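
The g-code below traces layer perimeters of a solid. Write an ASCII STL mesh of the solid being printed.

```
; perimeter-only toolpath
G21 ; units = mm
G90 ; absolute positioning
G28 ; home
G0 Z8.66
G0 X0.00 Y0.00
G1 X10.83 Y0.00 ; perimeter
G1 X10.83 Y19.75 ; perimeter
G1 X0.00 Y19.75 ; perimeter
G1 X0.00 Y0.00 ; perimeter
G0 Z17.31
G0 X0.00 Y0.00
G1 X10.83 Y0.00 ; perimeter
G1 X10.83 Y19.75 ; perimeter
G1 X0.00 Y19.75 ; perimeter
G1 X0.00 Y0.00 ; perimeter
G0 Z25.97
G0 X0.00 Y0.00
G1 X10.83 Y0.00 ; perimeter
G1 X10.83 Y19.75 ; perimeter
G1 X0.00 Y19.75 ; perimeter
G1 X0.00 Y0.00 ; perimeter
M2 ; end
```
solid part
  facet normal 0.0000 0.0000 -1.0000
    outer loop
      vertex 10.83 19.75 0.00
      vertex 10.83 0.00 0.00
      vertex 0.00 0.00 0.00
    endloop
  endfacet
  facet normal 0.0000 0.0000 -1.0000
    outer loop
      vertex 0.00 19.75 0.00
      vertex 10.83 19.75 0.00
      vertex 0.00 0.00 0.00
    endloop
  endfacet
  facet normal 0.0000 0.0000 1.0000
    outer loop
      vertex 0.00 0.00 25.97
      vertex 10.83 0.00 25.97
      vertex 10.83 19.75 25.97
    endloop
  endfacet
  facet normal 0.0000 0.0000 1.0000
    outer loop
      vertex 0.00 0.00 25.97
      vertex 10.83 19.75 25.97
      vertex 0.00 19.75 25.97
    endloop
  endfacet
  facet normal 0.0000 -1.0000 0.0000
    outer loop
      vertex 0.00 0.00 0.00
      vertex 10.83 0.00 0.00
      vertex 10.83 0.00 25.97
    endloop
  endfacet
  facet normal 0.0000 -1.0000 0.0000
    outer loop
      vertex 0.00 0.00 0.00
      vertex 10.83 0.00 25.97
      vertex 0.00 0.00 25.97
    endloop
  endfacet
  facet normal 0.0000 1.0000 0.0000
    outer loop
      vertex 10.83 19.75 25.97
      vertex 10.83 19.75 0.00
      vertex 0.00 19.75 0.00
    endloop
  endfacet
  facet normal 0.0000 1.0000 0.0000
    outer loop
      vertex 0.00 19.75 25.97
      vertex 10.83 19.75 25.97
      vertex 0.00 19.75 0.00
    endloop
  endfacet
  facet normal -1.0000 0.0000 0.0000
    outer loop
      vertex 0.00 19.75 25.97
      vertex 0.00 19.75 0.00
      vertex 0.00 0.00 0.00
    endloop
  endfacet
  facet normal -1.0000 0.0000 0.0000
    outer loop
      vertex 0.00 0.00 25.97
      vertex 0.00 19.75 25.97
      vertex 0.00 0.00 0.00
    endloop
  endfacet
  facet normal 1.0000 0.0000 0.0000
    outer loop
      vertex 10.83 0.00 0.00
      vertex 10.83 19.75 0.00
      vertex 10.83 19.75 25.97
    endloop
  endfacet
  facet normal 1.0000 0.0000 0.0000
    outer loop
      vertex 10.83 0.00 0.00
      vertex 10.83 19.75 25.97
      vertex 10.83 0.00 25.97
    endloop
  endfacet
endsolid part

The G0 Z moves step by Δz≈8.66 mm. Every layer's G1 loop is the same polygon, so the solid is a straight extrusion of it from z=0 to z≈26. Closing with flat bottom and top caps and triangulating gives 12 facets — a rectangular box, roughly 10.8 × 19.8 mm footprint and 26 mm tall.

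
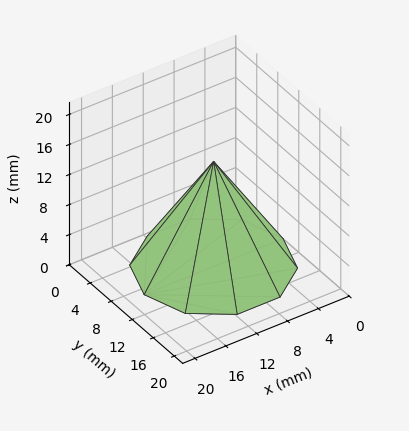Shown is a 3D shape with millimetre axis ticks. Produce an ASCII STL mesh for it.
Reading the render: the shape is a regular 10-sided pyramid, base circumscribed radius ≈ 9 mm, apex at z ≈ 14 mm (dimensions read to the nearest mm from the axis ticks). For the STL, each face is triangulated and given an outward normal.

solid part
  facet normal 0.0000 0.0000 -1.0000
    outer loop
      vertex 11.781 17.560 0.000
      vertex 16.281 14.290 0.000
      vertex 18.000 9.000 0.000
    endloop
  endfacet
  facet normal 0.0000 0.0000 -1.0000
    outer loop
      vertex 6.219 17.560 0.000
      vertex 11.781 17.560 0.000
      vertex 18.000 9.000 0.000
    endloop
  endfacet
  facet normal 0.0000 0.0000 -1.0000
    outer loop
      vertex 1.719 14.290 0.000
      vertex 6.219 17.560 0.000
      vertex 18.000 9.000 0.000
    endloop
  endfacet
  facet normal 0.0000 0.0000 -1.0000
    outer loop
      vertex 0.000 9.000 0.000
      vertex 1.719 14.290 0.000
      vertex 18.000 9.000 0.000
    endloop
  endfacet
  facet normal 0.0000 0.0000 -1.0000
    outer loop
      vertex 1.719 3.710 0.000
      vertex 0.000 9.000 0.000
      vertex 18.000 9.000 0.000
    endloop
  endfacet
  facet normal 0.0000 0.0000 -1.0000
    outer loop
      vertex 6.219 0.440 0.000
      vertex 1.719 3.710 0.000
      vertex 18.000 9.000 0.000
    endloop
  endfacet
  facet normal 0.0000 0.0000 -1.0000
    outer loop
      vertex 11.781 0.440 0.000
      vertex 6.219 0.440 0.000
      vertex 18.000 9.000 0.000
    endloop
  endfacet
  facet normal 0.0000 0.0000 -1.0000
    outer loop
      vertex 16.281 3.710 0.000
      vertex 11.781 0.440 0.000
      vertex 18.000 9.000 0.000
    endloop
  endfacet
  facet normal 0.8114 0.2637 0.5216
    outer loop
      vertex 18.000 9.000 0.000
      vertex 16.281 14.290 0.000
      vertex 9.000 9.000 14.000
    endloop
  endfacet
  facet normal 0.5015 0.6902 0.5216
    outer loop
      vertex 16.281 14.290 0.000
      vertex 11.781 17.560 0.000
      vertex 9.000 9.000 14.000
    endloop
  endfacet
  facet normal 0.0000 0.8532 0.5216
    outer loop
      vertex 11.781 17.560 0.000
      vertex 6.219 17.560 0.000
      vertex 9.000 9.000 14.000
    endloop
  endfacet
  facet normal -0.5015 0.6902 0.5216
    outer loop
      vertex 6.219 17.560 0.000
      vertex 1.719 14.290 0.000
      vertex 9.000 9.000 14.000
    endloop
  endfacet
  facet normal -0.8114 0.2637 0.5216
    outer loop
      vertex 1.719 14.290 0.000
      vertex 0.000 9.000 0.000
      vertex 9.000 9.000 14.000
    endloop
  endfacet
  facet normal -0.8114 -0.2637 0.5216
    outer loop
      vertex 0.000 9.000 0.000
      vertex 1.719 3.710 0.000
      vertex 9.000 9.000 14.000
    endloop
  endfacet
  facet normal -0.5015 -0.6902 0.5216
    outer loop
      vertex 1.719 3.710 0.000
      vertex 6.219 0.440 0.000
      vertex 9.000 9.000 14.000
    endloop
  endfacet
  facet normal 0.0000 -0.8532 0.5216
    outer loop
      vertex 6.219 0.440 0.000
      vertex 11.781 0.440 0.000
      vertex 9.000 9.000 14.000
    endloop
  endfacet
  facet normal 0.5015 -0.6902 0.5216
    outer loop
      vertex 11.781 0.440 0.000
      vertex 16.281 3.710 0.000
      vertex 9.000 9.000 14.000
    endloop
  endfacet
  facet normal 0.8114 -0.2637 0.5216
    outer loop
      vertex 16.281 3.710 0.000
      vertex 18.000 9.000 0.000
      vertex 9.000 9.000 14.000
    endloop
  endfacet
endsolid part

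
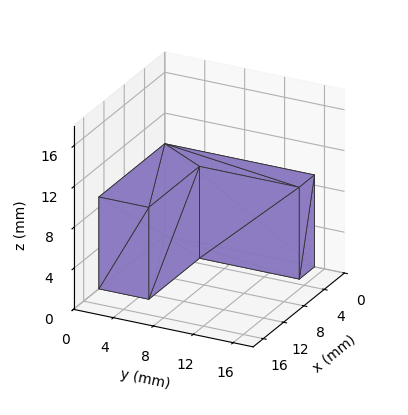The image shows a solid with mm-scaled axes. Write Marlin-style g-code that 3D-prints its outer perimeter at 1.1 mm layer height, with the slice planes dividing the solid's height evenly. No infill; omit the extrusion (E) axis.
Reading the render: the shape is an L-shaped prism: outer 13 × 15 mm, arm thicknesses ≈ 5 mm (horizontal) and 3 mm (vertical), extruded 9 mm in z (dimensions read to the nearest mm from the axis ticks). For the g-code, the solid's height is divided into equal slices at the stated Δz and each level perimeter traced with G1 moves after a G0 lift.

; perimeter-only toolpath
G21 ; units = mm
G90 ; absolute positioning
G28 ; home
; layer 1
G0 Z1.1
G0 X0.0 Y0.0
G1 X13.0 Y0.0
G1 X13.0 Y5.0
G1 X3.0 Y5.0
G1 X3.0 Y15.0
G1 X0.0 Y15.0
G1 X0.0 Y0.0
; layer 2
G0 Z2.2
G0 X0.0 Y0.0
G1 X13.0 Y0.0
G1 X13.0 Y5.0
G1 X3.0 Y5.0
G1 X3.0 Y15.0
G1 X0.0 Y15.0
G1 X0.0 Y0.0
; layer 3
G0 Z3.4
G0 X0.0 Y0.0
G1 X13.0 Y0.0
G1 X13.0 Y5.0
G1 X3.0 Y5.0
G1 X3.0 Y15.0
G1 X0.0 Y15.0
G1 X0.0 Y0.0
; layer 4
G0 Z4.5
G0 X0.0 Y0.0
G1 X13.0 Y0.0
G1 X13.0 Y5.0
G1 X3.0 Y5.0
G1 X3.0 Y15.0
G1 X0.0 Y15.0
G1 X0.0 Y0.0
; layer 5
G0 Z5.6
G0 X0.0 Y0.0
G1 X13.0 Y0.0
G1 X13.0 Y5.0
G1 X3.0 Y5.0
G1 X3.0 Y15.0
G1 X0.0 Y15.0
G1 X0.0 Y0.0
; layer 6
G0 Z6.8
G0 X0.0 Y0.0
G1 X13.0 Y0.0
G1 X13.0 Y5.0
G1 X3.0 Y5.0
G1 X3.0 Y15.0
G1 X0.0 Y15.0
G1 X0.0 Y0.0
; layer 7
G0 Z7.9
G0 X0.0 Y0.0
G1 X13.0 Y0.0
G1 X13.0 Y5.0
G1 X3.0 Y5.0
G1 X3.0 Y15.0
G1 X0.0 Y15.0
G1 X0.0 Y0.0
; layer 8
G0 Z9.0
G0 X0.0 Y0.0
G1 X13.0 Y0.0
G1 X13.0 Y5.0
G1 X3.0 Y5.0
G1 X3.0 Y15.0
G1 X0.0 Y15.0
G1 X0.0 Y0.0
M2 ; end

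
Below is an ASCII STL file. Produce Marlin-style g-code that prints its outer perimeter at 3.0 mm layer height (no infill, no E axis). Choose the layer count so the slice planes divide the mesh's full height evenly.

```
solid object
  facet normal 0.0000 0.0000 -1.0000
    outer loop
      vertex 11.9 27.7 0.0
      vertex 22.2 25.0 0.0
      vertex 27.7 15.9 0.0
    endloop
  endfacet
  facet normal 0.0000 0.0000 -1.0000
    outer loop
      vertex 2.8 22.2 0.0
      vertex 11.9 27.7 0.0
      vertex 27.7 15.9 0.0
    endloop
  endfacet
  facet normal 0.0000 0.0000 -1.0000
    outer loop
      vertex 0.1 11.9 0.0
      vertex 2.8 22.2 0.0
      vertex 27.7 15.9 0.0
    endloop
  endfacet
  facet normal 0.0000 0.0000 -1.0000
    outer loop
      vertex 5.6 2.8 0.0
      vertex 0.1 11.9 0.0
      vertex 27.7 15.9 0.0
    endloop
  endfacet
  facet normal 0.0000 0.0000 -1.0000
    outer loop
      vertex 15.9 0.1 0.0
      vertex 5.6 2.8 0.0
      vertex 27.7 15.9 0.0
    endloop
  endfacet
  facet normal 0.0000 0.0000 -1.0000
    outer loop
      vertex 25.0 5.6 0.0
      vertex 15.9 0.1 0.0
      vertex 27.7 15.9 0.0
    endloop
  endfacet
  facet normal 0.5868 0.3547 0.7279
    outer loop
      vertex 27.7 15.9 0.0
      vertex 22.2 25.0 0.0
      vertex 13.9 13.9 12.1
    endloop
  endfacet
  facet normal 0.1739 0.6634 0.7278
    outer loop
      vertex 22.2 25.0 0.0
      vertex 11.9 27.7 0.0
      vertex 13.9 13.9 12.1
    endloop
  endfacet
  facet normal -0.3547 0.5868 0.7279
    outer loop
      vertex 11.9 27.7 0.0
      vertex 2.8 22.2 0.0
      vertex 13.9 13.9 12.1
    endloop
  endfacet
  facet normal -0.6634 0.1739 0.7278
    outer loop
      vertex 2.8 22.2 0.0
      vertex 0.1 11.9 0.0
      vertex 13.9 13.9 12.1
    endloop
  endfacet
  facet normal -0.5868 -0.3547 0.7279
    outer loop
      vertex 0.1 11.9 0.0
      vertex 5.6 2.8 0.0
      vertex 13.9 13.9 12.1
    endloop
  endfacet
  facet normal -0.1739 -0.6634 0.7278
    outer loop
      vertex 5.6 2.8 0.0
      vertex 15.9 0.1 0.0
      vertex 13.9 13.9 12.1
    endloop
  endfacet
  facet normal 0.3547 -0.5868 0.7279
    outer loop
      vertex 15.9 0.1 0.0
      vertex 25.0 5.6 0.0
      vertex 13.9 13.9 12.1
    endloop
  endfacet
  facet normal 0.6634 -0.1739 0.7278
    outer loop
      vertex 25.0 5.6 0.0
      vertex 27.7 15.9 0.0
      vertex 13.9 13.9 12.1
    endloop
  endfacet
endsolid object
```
; perimeter-only toolpath
G21 ; units = mm
G90 ; absolute positioning
G28 ; home
; layer 1
G0 Z3.0
G0 X24.2 Y15.4
G1 X20.1 Y22.2
G1 X12.4 Y24.2
G1 X5.6 Y20.1
G1 X3.6 Y12.4
G1 X7.7 Y5.6
G1 X15.4 Y3.6
G1 X22.2 Y7.7
G1 X24.2 Y15.4
; layer 2
G0 Z6.0
G0 X20.8 Y14.9
G1 X18.1 Y19.4
G1 X12.9 Y20.8
G1 X8.3 Y18.1
G1 X7.0 Y12.9
G1 X9.8 Y8.3
G1 X14.9 Y7.0
G1 X19.4 Y9.8
G1 X20.8 Y14.9
; layer 3
G0 Z9.1
G0 X17.4 Y14.4
G1 X16.0 Y16.7
G1 X13.4 Y17.4
G1 X11.1 Y16.0
G1 X10.5 Y13.4
G1 X11.8 Y11.1
G1 X14.4 Y10.5
G1 X16.7 Y11.8
G1 X17.4 Y14.4
M2 ; end

The solid is a regular 8-sided pyramid, base circumscribed radius ≈ 13.9 mm, apex at z ≈ 12.1 mm. Slicing at Δz = 3.0 mm — 4 equal slices spanning the solid's height, so layer i sits at z = i·h/4 — gives 3 non-empty perimeters. Each is a 8-segment closed polygon; G0 lifts to the layer z and rapids to the start vertex, then G1 traces the edges. The cross-section shrinks linearly with z (the slice at the apex is degenerate and omitted).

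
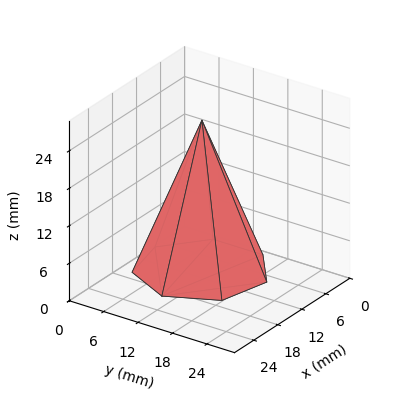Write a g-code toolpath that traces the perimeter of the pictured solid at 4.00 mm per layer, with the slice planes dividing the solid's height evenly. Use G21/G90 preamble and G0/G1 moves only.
Reading the render: the shape is a regular 7-sided pyramid, base circumscribed radius ≈ 10 mm, apex at z ≈ 24 mm (dimensions read to the nearest mm from the axis ticks). For the g-code, the solid's height is divided into equal slices at the stated Δz and each level perimeter traced with G1 moves after a G0 lift.

; perimeter-only toolpath
G21 ; units = mm
G90 ; absolute positioning
G28 ; home
; layer 1
G0 Z4.00
G0 X18.33 Y10.00
G1 X15.19 Y16.52
G1 X8.14 Y18.13
G1 X2.49 Y13.62
G1 X2.49 Y6.38
G1 X8.14 Y1.87
G1 X15.19 Y3.48
G1 X18.33 Y10.00
; layer 2
G0 Z8.00
G0 X16.67 Y10.00
G1 X14.15 Y15.21
G1 X8.51 Y16.50
G1 X3.99 Y12.89
G1 X3.99 Y7.11
G1 X8.51 Y3.50
G1 X14.15 Y4.79
G1 X16.67 Y10.00
; layer 3
G0 Z12.00
G0 X15.00 Y10.00
G1 X13.12 Y13.91
G1 X8.88 Y14.88
G1 X5.50 Y12.17
G1 X5.50 Y7.83
G1 X8.88 Y5.12
G1 X13.12 Y6.09
G1 X15.00 Y10.00
; layer 4
G0 Z16.00
G0 X13.33 Y10.00
G1 X12.08 Y12.61
G1 X9.26 Y13.25
G1 X7.00 Y11.45
G1 X7.00 Y8.55
G1 X9.26 Y6.75
G1 X12.08 Y7.39
G1 X13.33 Y10.00
; layer 5
G0 Z20.00
G0 X11.67 Y10.00
G1 X11.04 Y11.30
G1 X9.63 Y11.62
G1 X8.50 Y10.72
G1 X8.50 Y9.28
G1 X9.63 Y8.38
G1 X11.04 Y8.70
G1 X11.67 Y10.00
M2 ; end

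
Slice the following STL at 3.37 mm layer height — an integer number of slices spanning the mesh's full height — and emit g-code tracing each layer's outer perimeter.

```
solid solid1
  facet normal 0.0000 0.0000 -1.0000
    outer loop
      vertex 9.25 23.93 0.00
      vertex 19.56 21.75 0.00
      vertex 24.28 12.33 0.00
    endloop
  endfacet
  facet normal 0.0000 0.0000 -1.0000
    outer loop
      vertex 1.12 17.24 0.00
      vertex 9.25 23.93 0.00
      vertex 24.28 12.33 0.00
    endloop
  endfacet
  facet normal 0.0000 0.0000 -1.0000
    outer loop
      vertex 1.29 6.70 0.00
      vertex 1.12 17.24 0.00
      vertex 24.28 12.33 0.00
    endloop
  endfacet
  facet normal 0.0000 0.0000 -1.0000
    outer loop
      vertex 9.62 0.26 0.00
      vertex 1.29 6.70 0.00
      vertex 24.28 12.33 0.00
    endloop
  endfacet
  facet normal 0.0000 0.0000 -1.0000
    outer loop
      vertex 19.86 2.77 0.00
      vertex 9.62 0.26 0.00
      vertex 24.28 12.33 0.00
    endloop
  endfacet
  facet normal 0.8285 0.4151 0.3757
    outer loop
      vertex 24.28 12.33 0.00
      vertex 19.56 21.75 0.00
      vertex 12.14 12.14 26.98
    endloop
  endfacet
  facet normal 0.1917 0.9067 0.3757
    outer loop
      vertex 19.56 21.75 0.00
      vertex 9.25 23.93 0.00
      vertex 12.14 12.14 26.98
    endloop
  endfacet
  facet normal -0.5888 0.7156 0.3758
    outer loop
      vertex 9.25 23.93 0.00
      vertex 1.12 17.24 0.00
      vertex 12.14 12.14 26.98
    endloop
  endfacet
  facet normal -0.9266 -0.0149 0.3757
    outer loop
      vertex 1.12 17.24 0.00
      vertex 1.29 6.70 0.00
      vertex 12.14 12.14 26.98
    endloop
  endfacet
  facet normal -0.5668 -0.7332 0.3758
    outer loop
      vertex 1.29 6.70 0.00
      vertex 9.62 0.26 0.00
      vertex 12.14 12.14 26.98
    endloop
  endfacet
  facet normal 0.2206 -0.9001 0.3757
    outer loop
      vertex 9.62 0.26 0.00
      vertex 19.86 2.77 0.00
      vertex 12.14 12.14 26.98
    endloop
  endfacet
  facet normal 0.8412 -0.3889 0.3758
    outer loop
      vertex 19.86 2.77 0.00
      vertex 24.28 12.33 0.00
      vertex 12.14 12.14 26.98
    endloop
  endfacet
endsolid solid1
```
; perimeter-only toolpath
G21 ; units = mm
G90 ; absolute positioning
G28 ; home
; layer 1
G0 Z3.37
G0 X22.76 Y12.31
G1 X18.63 Y20.55
G1 X9.61 Y22.46
G1 X2.50 Y16.60
G1 X2.65 Y7.38
G1 X9.93 Y1.75
G1 X18.89 Y3.94
G1 X22.76 Y12.31
; layer 2
G0 Z6.75
G0 X21.25 Y12.28
G1 X17.70 Y19.35
G1 X9.97 Y20.98
G1 X3.88 Y15.96
G1 X4.00 Y8.06
G1 X10.25 Y3.23
G1 X17.93 Y5.11
G1 X21.25 Y12.28
; layer 3
G0 Z10.12
G0 X19.73 Y12.26
G1 X16.78 Y18.15
G1 X10.33 Y19.51
G1 X5.25 Y15.33
G1 X5.36 Y8.74
G1 X10.56 Y4.71
G1 X16.96 Y6.28
G1 X19.73 Y12.26
; layer 4
G0 Z13.49
G0 X18.21 Y12.23
G1 X15.85 Y16.95
G1 X10.70 Y18.04
G1 X6.63 Y14.69
G1 X6.71 Y9.42
G1 X10.88 Y6.20
G1 X16.00 Y7.46
G1 X18.21 Y12.23
; layer 5
G0 Z16.86
G0 X16.69 Y12.21
G1 X14.92 Y15.74
G1 X11.06 Y16.56
G1 X8.01 Y14.05
G1 X8.07 Y10.10
G1 X11.20 Y7.69
G1 X15.04 Y8.63
G1 X16.69 Y12.21
; layer 6
G0 Z20.23
G0 X15.18 Y12.19
G1 X14.00 Y14.54
G1 X11.42 Y15.09
G1 X9.38 Y13.41
G1 X9.43 Y10.78
G1 X11.51 Y9.17
G1 X14.07 Y9.80
G1 X15.18 Y12.19
; layer 7
G0 Z23.61
G0 X13.66 Y12.16
G1 X13.07 Y13.34
G1 X11.78 Y13.61
G1 X10.76 Y12.78
G1 X10.78 Y11.46
G1 X11.83 Y10.66
G1 X13.11 Y10.97
G1 X13.66 Y12.16
M2 ; end

The solid is a regular 7-sided pyramid, base circumscribed radius ≈ 12.1 mm, apex at z ≈ 27 mm. Slicing at Δz = 3.37 mm — 8 equal slices spanning the solid's height, so layer i sits at z = i·h/8 — gives 7 non-empty perimeters. Each is a 7-segment closed polygon; G0 lifts to the layer z and rapids to the start vertex, then G1 traces the edges. The cross-section shrinks linearly with z (the slice at the apex is degenerate and omitted).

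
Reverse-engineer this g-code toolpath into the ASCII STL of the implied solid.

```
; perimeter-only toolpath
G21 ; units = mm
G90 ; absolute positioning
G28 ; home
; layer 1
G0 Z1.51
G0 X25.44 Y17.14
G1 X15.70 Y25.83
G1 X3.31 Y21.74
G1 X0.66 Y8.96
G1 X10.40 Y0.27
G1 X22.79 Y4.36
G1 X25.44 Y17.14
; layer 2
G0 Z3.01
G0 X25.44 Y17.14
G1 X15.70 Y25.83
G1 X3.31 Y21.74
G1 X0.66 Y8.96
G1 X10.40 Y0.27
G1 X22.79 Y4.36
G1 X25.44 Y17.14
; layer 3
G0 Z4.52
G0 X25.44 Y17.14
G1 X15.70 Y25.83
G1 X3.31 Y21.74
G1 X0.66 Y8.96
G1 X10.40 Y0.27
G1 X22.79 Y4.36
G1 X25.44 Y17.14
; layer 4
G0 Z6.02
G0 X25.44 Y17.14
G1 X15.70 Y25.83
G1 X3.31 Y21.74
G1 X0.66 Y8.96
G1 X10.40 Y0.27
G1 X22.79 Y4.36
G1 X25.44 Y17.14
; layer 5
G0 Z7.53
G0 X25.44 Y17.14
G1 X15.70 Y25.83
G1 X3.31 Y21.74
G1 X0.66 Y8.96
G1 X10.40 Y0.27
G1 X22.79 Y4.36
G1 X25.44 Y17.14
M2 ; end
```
solid part
  facet normal 0.0000 0.0000 -1.0000
    outer loop
      vertex 3.31 21.74 0.00
      vertex 15.70 25.83 0.00
      vertex 25.44 17.14 0.00
    endloop
  endfacet
  facet normal 0.0000 0.0000 -1.0000
    outer loop
      vertex 0.66 8.96 0.00
      vertex 3.31 21.74 0.00
      vertex 25.44 17.14 0.00
    endloop
  endfacet
  facet normal 0.0000 0.0000 -1.0000
    outer loop
      vertex 10.40 0.27 0.00
      vertex 0.66 8.96 0.00
      vertex 25.44 17.14 0.00
    endloop
  endfacet
  facet normal 0.0000 0.0000 -1.0000
    outer loop
      vertex 22.79 4.36 0.00
      vertex 10.40 0.27 0.00
      vertex 25.44 17.14 0.00
    endloop
  endfacet
  facet normal 0.0000 0.0000 1.0000
    outer loop
      vertex 25.44 17.14 7.53
      vertex 15.70 25.83 7.53
      vertex 3.31 21.74 7.53
    endloop
  endfacet
  facet normal 0.0000 0.0000 1.0000
    outer loop
      vertex 25.44 17.14 7.53
      vertex 3.31 21.74 7.53
      vertex 0.66 8.96 7.53
    endloop
  endfacet
  facet normal 0.0000 0.0000 1.0000
    outer loop
      vertex 25.44 17.14 7.53
      vertex 0.66 8.96 7.53
      vertex 10.40 0.27 7.53
    endloop
  endfacet
  facet normal 0.0000 0.0000 1.0000
    outer loop
      vertex 25.44 17.14 7.53
      vertex 10.40 0.27 7.53
      vertex 22.79 4.36 7.53
    endloop
  endfacet
  facet normal 0.6657 0.7462 0.0000
    outer loop
      vertex 25.44 17.14 0.00
      vertex 15.70 25.83 0.00
      vertex 15.70 25.83 7.53
    endloop
  endfacet
  facet normal 0.6657 0.7462 0.0000
    outer loop
      vertex 25.44 17.14 0.00
      vertex 15.70 25.83 7.53
      vertex 25.44 17.14 7.53
    endloop
  endfacet
  facet normal -0.3135 0.9496 0.0000
    outer loop
      vertex 15.70 25.83 0.00
      vertex 3.31 21.74 0.00
      vertex 3.31 21.74 7.53
    endloop
  endfacet
  facet normal -0.3135 0.9496 0.0000
    outer loop
      vertex 15.70 25.83 0.00
      vertex 3.31 21.74 7.53
      vertex 15.70 25.83 7.53
    endloop
  endfacet
  facet normal -0.9792 0.2030 0.0000
    outer loop
      vertex 3.31 21.74 0.00
      vertex 0.66 8.96 0.00
      vertex 0.66 8.96 7.53
    endloop
  endfacet
  facet normal -0.9792 0.2030 0.0000
    outer loop
      vertex 3.31 21.74 0.00
      vertex 0.66 8.96 7.53
      vertex 3.31 21.74 7.53
    endloop
  endfacet
  facet normal -0.6657 -0.7462 0.0000
    outer loop
      vertex 0.66 8.96 0.00
      vertex 10.40 0.27 0.00
      vertex 10.40 0.27 7.53
    endloop
  endfacet
  facet normal -0.6657 -0.7462 0.0000
    outer loop
      vertex 0.66 8.96 0.00
      vertex 10.40 0.27 7.53
      vertex 0.66 8.96 7.53
    endloop
  endfacet
  facet normal 0.3135 -0.9496 0.0000
    outer loop
      vertex 10.40 0.27 0.00
      vertex 22.79 4.36 0.00
      vertex 22.79 4.36 7.53
    endloop
  endfacet
  facet normal 0.3135 -0.9496 0.0000
    outer loop
      vertex 10.40 0.27 0.00
      vertex 22.79 4.36 7.53
      vertex 10.40 0.27 7.53
    endloop
  endfacet
  facet normal 0.9792 -0.2030 0.0000
    outer loop
      vertex 22.79 4.36 0.00
      vertex 25.44 17.14 0.00
      vertex 25.44 17.14 7.53
    endloop
  endfacet
  facet normal 0.9792 -0.2030 0.0000
    outer loop
      vertex 22.79 4.36 0.00
      vertex 25.44 17.14 7.53
      vertex 22.79 4.36 7.53
    endloop
  endfacet
endsolid part

The G0 Z moves step by Δz≈1.51 mm. Every layer's G1 loop is the same polygon, so the solid is a straight extrusion of it from z=0 to z≈7.53. Closing with flat bottom and top caps and triangulating gives 20 facets — a regular 6-sided prism (a cylinder approximated with 6 flat sides), circumscribed radius ≈ 13.1 mm, height ≈ 7.53 mm.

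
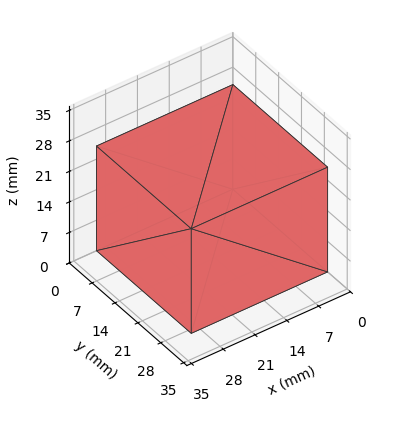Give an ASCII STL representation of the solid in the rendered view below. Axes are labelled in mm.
Reading the render: the shape is a rectangular box, roughly 30 × 29 mm footprint and 24 mm tall (dimensions read to the nearest mm from the axis ticks). For the STL, each face is triangulated and given an outward normal.

solid part
  facet normal 0.0000 0.0000 -1.0000
    outer loop
      vertex 30.00 29.00 0.00
      vertex 30.00 0.00 0.00
      vertex 0.00 0.00 0.00
    endloop
  endfacet
  facet normal 0.0000 0.0000 -1.0000
    outer loop
      vertex 0.00 29.00 0.00
      vertex 30.00 29.00 0.00
      vertex 0.00 0.00 0.00
    endloop
  endfacet
  facet normal 0.0000 0.0000 1.0000
    outer loop
      vertex 0.00 0.00 24.00
      vertex 30.00 0.00 24.00
      vertex 30.00 29.00 24.00
    endloop
  endfacet
  facet normal 0.0000 0.0000 1.0000
    outer loop
      vertex 0.00 0.00 24.00
      vertex 30.00 29.00 24.00
      vertex 0.00 29.00 24.00
    endloop
  endfacet
  facet normal 0.0000 -1.0000 0.0000
    outer loop
      vertex 0.00 0.00 0.00
      vertex 30.00 0.00 0.00
      vertex 30.00 0.00 24.00
    endloop
  endfacet
  facet normal 0.0000 -1.0000 0.0000
    outer loop
      vertex 0.00 0.00 0.00
      vertex 30.00 0.00 24.00
      vertex 0.00 0.00 24.00
    endloop
  endfacet
  facet normal 0.0000 1.0000 0.0000
    outer loop
      vertex 30.00 29.00 24.00
      vertex 30.00 29.00 0.00
      vertex 0.00 29.00 0.00
    endloop
  endfacet
  facet normal 0.0000 1.0000 0.0000
    outer loop
      vertex 0.00 29.00 24.00
      vertex 30.00 29.00 24.00
      vertex 0.00 29.00 0.00
    endloop
  endfacet
  facet normal -1.0000 0.0000 0.0000
    outer loop
      vertex 0.00 29.00 24.00
      vertex 0.00 29.00 0.00
      vertex 0.00 0.00 0.00
    endloop
  endfacet
  facet normal -1.0000 0.0000 0.0000
    outer loop
      vertex 0.00 0.00 24.00
      vertex 0.00 29.00 24.00
      vertex 0.00 0.00 0.00
    endloop
  endfacet
  facet normal 1.0000 0.0000 0.0000
    outer loop
      vertex 30.00 0.00 0.00
      vertex 30.00 29.00 0.00
      vertex 30.00 29.00 24.00
    endloop
  endfacet
  facet normal 1.0000 0.0000 0.0000
    outer loop
      vertex 30.00 0.00 0.00
      vertex 30.00 29.00 24.00
      vertex 30.00 0.00 24.00
    endloop
  endfacet
endsolid part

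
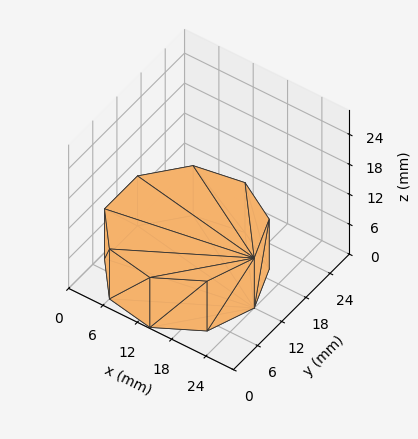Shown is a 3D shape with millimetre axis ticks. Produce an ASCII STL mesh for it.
Reading the render: the shape is a regular 9-sided prism (a cylinder approximated with 9 flat sides), circumscribed radius ≈ 12 mm, height ≈ 10 mm (dimensions read to the nearest mm from the axis ticks). For the STL, each face is triangulated and given an outward normal.

solid part
  facet normal 0.0000 0.0000 -1.0000
    outer loop
      vertex 14.08 23.82 0.00
      vertex 21.19 19.71 0.00
      vertex 24.00 12.00 0.00
    endloop
  endfacet
  facet normal 0.0000 0.0000 -1.0000
    outer loop
      vertex 6.00 22.39 0.00
      vertex 14.08 23.82 0.00
      vertex 24.00 12.00 0.00
    endloop
  endfacet
  facet normal 0.0000 0.0000 -1.0000
    outer loop
      vertex 0.72 16.10 0.00
      vertex 6.00 22.39 0.00
      vertex 24.00 12.00 0.00
    endloop
  endfacet
  facet normal 0.0000 0.0000 -1.0000
    outer loop
      vertex 0.72 7.90 0.00
      vertex 0.72 16.10 0.00
      vertex 24.00 12.00 0.00
    endloop
  endfacet
  facet normal 0.0000 0.0000 -1.0000
    outer loop
      vertex 6.00 1.61 0.00
      vertex 0.72 7.90 0.00
      vertex 24.00 12.00 0.00
    endloop
  endfacet
  facet normal 0.0000 0.0000 -1.0000
    outer loop
      vertex 14.08 0.18 0.00
      vertex 6.00 1.61 0.00
      vertex 24.00 12.00 0.00
    endloop
  endfacet
  facet normal 0.0000 0.0000 -1.0000
    outer loop
      vertex 21.19 4.29 0.00
      vertex 14.08 0.18 0.00
      vertex 24.00 12.00 0.00
    endloop
  endfacet
  facet normal 0.0000 0.0000 1.0000
    outer loop
      vertex 24.00 12.00 10.00
      vertex 21.19 19.71 10.00
      vertex 14.08 23.82 10.00
    endloop
  endfacet
  facet normal 0.0000 0.0000 1.0000
    outer loop
      vertex 24.00 12.00 10.00
      vertex 14.08 23.82 10.00
      vertex 6.00 22.39 10.00
    endloop
  endfacet
  facet normal 0.0000 0.0000 1.0000
    outer loop
      vertex 24.00 12.00 10.00
      vertex 6.00 22.39 10.00
      vertex 0.72 16.10 10.00
    endloop
  endfacet
  facet normal 0.0000 0.0000 1.0000
    outer loop
      vertex 24.00 12.00 10.00
      vertex 0.72 16.10 10.00
      vertex 0.72 7.90 10.00
    endloop
  endfacet
  facet normal 0.0000 0.0000 1.0000
    outer loop
      vertex 24.00 12.00 10.00
      vertex 0.72 7.90 10.00
      vertex 6.00 1.61 10.00
    endloop
  endfacet
  facet normal 0.0000 0.0000 1.0000
    outer loop
      vertex 24.00 12.00 10.00
      vertex 6.00 1.61 10.00
      vertex 14.08 0.18 10.00
    endloop
  endfacet
  facet normal 0.0000 0.0000 1.0000
    outer loop
      vertex 24.00 12.00 10.00
      vertex 14.08 0.18 10.00
      vertex 21.19 4.29 10.00
    endloop
  endfacet
  facet normal 0.9395 0.3424 0.0000
    outer loop
      vertex 24.00 12.00 0.00
      vertex 21.19 19.71 0.00
      vertex 21.19 19.71 10.00
    endloop
  endfacet
  facet normal 0.9395 0.3424 0.0000
    outer loop
      vertex 24.00 12.00 0.00
      vertex 21.19 19.71 10.00
      vertex 24.00 12.00 10.00
    endloop
  endfacet
  facet normal 0.5005 0.8658 0.0000
    outer loop
      vertex 21.19 19.71 0.00
      vertex 14.08 23.82 0.00
      vertex 14.08 23.82 10.00
    endloop
  endfacet
  facet normal 0.5005 0.8658 0.0000
    outer loop
      vertex 21.19 19.71 0.00
      vertex 14.08 23.82 10.00
      vertex 21.19 19.71 10.00
    endloop
  endfacet
  facet normal -0.1743 0.9847 0.0000
    outer loop
      vertex 14.08 23.82 0.00
      vertex 6.00 22.39 0.00
      vertex 6.00 22.39 10.00
    endloop
  endfacet
  facet normal -0.1743 0.9847 0.0000
    outer loop
      vertex 14.08 23.82 0.00
      vertex 6.00 22.39 10.00
      vertex 14.08 23.82 10.00
    endloop
  endfacet
  facet normal -0.7659 0.6429 0.0000
    outer loop
      vertex 6.00 22.39 0.00
      vertex 0.72 16.10 0.00
      vertex 0.72 16.10 10.00
    endloop
  endfacet
  facet normal -0.7659 0.6429 0.0000
    outer loop
      vertex 6.00 22.39 0.00
      vertex 0.72 16.10 10.00
      vertex 6.00 22.39 10.00
    endloop
  endfacet
  facet normal -1.0000 0.0000 0.0000
    outer loop
      vertex 0.72 16.10 0.00
      vertex 0.72 7.90 0.00
      vertex 0.72 7.90 10.00
    endloop
  endfacet
  facet normal -1.0000 0.0000 0.0000
    outer loop
      vertex 0.72 16.10 0.00
      vertex 0.72 7.90 10.00
      vertex 0.72 16.10 10.00
    endloop
  endfacet
  facet normal -0.7659 -0.6429 0.0000
    outer loop
      vertex 0.72 7.90 0.00
      vertex 6.00 1.61 0.00
      vertex 6.00 1.61 10.00
    endloop
  endfacet
  facet normal -0.7659 -0.6429 0.0000
    outer loop
      vertex 0.72 7.90 0.00
      vertex 6.00 1.61 10.00
      vertex 0.72 7.90 10.00
    endloop
  endfacet
  facet normal -0.1743 -0.9847 0.0000
    outer loop
      vertex 6.00 1.61 0.00
      vertex 14.08 0.18 0.00
      vertex 14.08 0.18 10.00
    endloop
  endfacet
  facet normal -0.1743 -0.9847 0.0000
    outer loop
      vertex 6.00 1.61 0.00
      vertex 14.08 0.18 10.00
      vertex 6.00 1.61 10.00
    endloop
  endfacet
  facet normal 0.5005 -0.8658 0.0000
    outer loop
      vertex 14.08 0.18 0.00
      vertex 21.19 4.29 0.00
      vertex 21.19 4.29 10.00
    endloop
  endfacet
  facet normal 0.5005 -0.8658 0.0000
    outer loop
      vertex 14.08 0.18 0.00
      vertex 21.19 4.29 10.00
      vertex 14.08 0.18 10.00
    endloop
  endfacet
  facet normal 0.9395 -0.3424 0.0000
    outer loop
      vertex 21.19 4.29 0.00
      vertex 24.00 12.00 0.00
      vertex 24.00 12.00 10.00
    endloop
  endfacet
  facet normal 0.9395 -0.3424 0.0000
    outer loop
      vertex 21.19 4.29 0.00
      vertex 24.00 12.00 10.00
      vertex 21.19 4.29 10.00
    endloop
  endfacet
endsolid part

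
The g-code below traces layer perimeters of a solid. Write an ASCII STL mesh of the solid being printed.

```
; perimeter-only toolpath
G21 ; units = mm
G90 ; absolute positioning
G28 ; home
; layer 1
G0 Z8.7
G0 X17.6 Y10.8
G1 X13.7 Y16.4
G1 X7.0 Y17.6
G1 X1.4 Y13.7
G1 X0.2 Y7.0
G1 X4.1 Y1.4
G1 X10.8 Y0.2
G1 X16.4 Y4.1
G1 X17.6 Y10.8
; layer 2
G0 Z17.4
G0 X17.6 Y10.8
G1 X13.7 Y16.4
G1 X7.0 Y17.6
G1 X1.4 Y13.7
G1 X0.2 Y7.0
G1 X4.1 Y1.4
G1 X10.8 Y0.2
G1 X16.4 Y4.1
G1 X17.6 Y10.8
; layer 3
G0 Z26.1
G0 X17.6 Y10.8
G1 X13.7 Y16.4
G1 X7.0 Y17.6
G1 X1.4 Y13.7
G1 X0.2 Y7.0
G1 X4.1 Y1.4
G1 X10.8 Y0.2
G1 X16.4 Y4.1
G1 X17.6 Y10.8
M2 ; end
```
solid part
  facet normal 0.0000 0.0000 -1.0000
    outer loop
      vertex 7.0 17.6 0.0
      vertex 13.7 16.4 0.0
      vertex 17.6 10.8 0.0
    endloop
  endfacet
  facet normal 0.0000 0.0000 -1.0000
    outer loop
      vertex 1.4 13.7 0.0
      vertex 7.0 17.6 0.0
      vertex 17.6 10.8 0.0
    endloop
  endfacet
  facet normal 0.0000 0.0000 -1.0000
    outer loop
      vertex 0.2 7.0 0.0
      vertex 1.4 13.7 0.0
      vertex 17.6 10.8 0.0
    endloop
  endfacet
  facet normal 0.0000 0.0000 -1.0000
    outer loop
      vertex 4.1 1.4 0.0
      vertex 0.2 7.0 0.0
      vertex 17.6 10.8 0.0
    endloop
  endfacet
  facet normal 0.0000 0.0000 -1.0000
    outer loop
      vertex 10.8 0.2 0.0
      vertex 4.1 1.4 0.0
      vertex 17.6 10.8 0.0
    endloop
  endfacet
  facet normal 0.0000 0.0000 -1.0000
    outer loop
      vertex 16.4 4.1 0.0
      vertex 10.8 0.2 0.0
      vertex 17.6 10.8 0.0
    endloop
  endfacet
  facet normal 0.0000 0.0000 1.0000
    outer loop
      vertex 17.6 10.8 26.1
      vertex 13.7 16.4 26.1
      vertex 7.0 17.6 26.1
    endloop
  endfacet
  facet normal 0.0000 0.0000 1.0000
    outer loop
      vertex 17.6 10.8 26.1
      vertex 7.0 17.6 26.1
      vertex 1.4 13.7 26.1
    endloop
  endfacet
  facet normal 0.0000 0.0000 1.0000
    outer loop
      vertex 17.6 10.8 26.1
      vertex 1.4 13.7 26.1
      vertex 0.2 7.0 26.1
    endloop
  endfacet
  facet normal 0.0000 0.0000 1.0000
    outer loop
      vertex 17.6 10.8 26.1
      vertex 0.2 7.0 26.1
      vertex 4.1 1.4 26.1
    endloop
  endfacet
  facet normal 0.0000 0.0000 1.0000
    outer loop
      vertex 17.6 10.8 26.1
      vertex 4.1 1.4 26.1
      vertex 10.8 0.2 26.1
    endloop
  endfacet
  facet normal 0.0000 0.0000 1.0000
    outer loop
      vertex 17.6 10.8 26.1
      vertex 10.8 0.2 26.1
      vertex 16.4 4.1 26.1
    endloop
  endfacet
  facet normal 0.8206 0.5715 0.0000
    outer loop
      vertex 17.6 10.8 0.0
      vertex 13.7 16.4 0.0
      vertex 13.7 16.4 26.1
    endloop
  endfacet
  facet normal 0.8206 0.5715 0.0000
    outer loop
      vertex 17.6 10.8 0.0
      vertex 13.7 16.4 26.1
      vertex 17.6 10.8 26.1
    endloop
  endfacet
  facet normal 0.1763 0.9843 0.0000
    outer loop
      vertex 13.7 16.4 0.0
      vertex 7.0 17.6 0.0
      vertex 7.0 17.6 26.1
    endloop
  endfacet
  facet normal 0.1763 0.9843 0.0000
    outer loop
      vertex 13.7 16.4 0.0
      vertex 7.0 17.6 26.1
      vertex 13.7 16.4 26.1
    endloop
  endfacet
  facet normal -0.5715 0.8206 0.0000
    outer loop
      vertex 7.0 17.6 0.0
      vertex 1.4 13.7 0.0
      vertex 1.4 13.7 26.1
    endloop
  endfacet
  facet normal -0.5715 0.8206 0.0000
    outer loop
      vertex 7.0 17.6 0.0
      vertex 1.4 13.7 26.1
      vertex 7.0 17.6 26.1
    endloop
  endfacet
  facet normal -0.9843 0.1763 0.0000
    outer loop
      vertex 1.4 13.7 0.0
      vertex 0.2 7.0 0.0
      vertex 0.2 7.0 26.1
    endloop
  endfacet
  facet normal -0.9843 0.1763 0.0000
    outer loop
      vertex 1.4 13.7 0.0
      vertex 0.2 7.0 26.1
      vertex 1.4 13.7 26.1
    endloop
  endfacet
  facet normal -0.8206 -0.5715 0.0000
    outer loop
      vertex 0.2 7.0 0.0
      vertex 4.1 1.4 0.0
      vertex 4.1 1.4 26.1
    endloop
  endfacet
  facet normal -0.8206 -0.5715 0.0000
    outer loop
      vertex 0.2 7.0 0.0
      vertex 4.1 1.4 26.1
      vertex 0.2 7.0 26.1
    endloop
  endfacet
  facet normal -0.1763 -0.9843 0.0000
    outer loop
      vertex 4.1 1.4 0.0
      vertex 10.8 0.2 0.0
      vertex 10.8 0.2 26.1
    endloop
  endfacet
  facet normal -0.1763 -0.9843 0.0000
    outer loop
      vertex 4.1 1.4 0.0
      vertex 10.8 0.2 26.1
      vertex 4.1 1.4 26.1
    endloop
  endfacet
  facet normal 0.5715 -0.8206 0.0000
    outer loop
      vertex 10.8 0.2 0.0
      vertex 16.4 4.1 0.0
      vertex 16.4 4.1 26.1
    endloop
  endfacet
  facet normal 0.5715 -0.8206 0.0000
    outer loop
      vertex 10.8 0.2 0.0
      vertex 16.4 4.1 26.1
      vertex 10.8 0.2 26.1
    endloop
  endfacet
  facet normal 0.9843 -0.1763 0.0000
    outer loop
      vertex 16.4 4.1 0.0
      vertex 17.6 10.8 0.0
      vertex 17.6 10.8 26.1
    endloop
  endfacet
  facet normal 0.9843 -0.1763 0.0000
    outer loop
      vertex 16.4 4.1 0.0
      vertex 17.6 10.8 26.1
      vertex 16.4 4.1 26.1
    endloop
  endfacet
endsolid part

The G0 Z moves step by Δz≈8.7 mm. Every layer's G1 loop is the same polygon, so the solid is a straight extrusion of it from z=0 to z≈26.1. Closing with flat bottom and top caps and triangulating gives 28 facets — a regular 8-sided prism (a cylinder approximated with 8 flat sides), circumscribed radius ≈ 8.9 mm, height ≈ 26.1 mm.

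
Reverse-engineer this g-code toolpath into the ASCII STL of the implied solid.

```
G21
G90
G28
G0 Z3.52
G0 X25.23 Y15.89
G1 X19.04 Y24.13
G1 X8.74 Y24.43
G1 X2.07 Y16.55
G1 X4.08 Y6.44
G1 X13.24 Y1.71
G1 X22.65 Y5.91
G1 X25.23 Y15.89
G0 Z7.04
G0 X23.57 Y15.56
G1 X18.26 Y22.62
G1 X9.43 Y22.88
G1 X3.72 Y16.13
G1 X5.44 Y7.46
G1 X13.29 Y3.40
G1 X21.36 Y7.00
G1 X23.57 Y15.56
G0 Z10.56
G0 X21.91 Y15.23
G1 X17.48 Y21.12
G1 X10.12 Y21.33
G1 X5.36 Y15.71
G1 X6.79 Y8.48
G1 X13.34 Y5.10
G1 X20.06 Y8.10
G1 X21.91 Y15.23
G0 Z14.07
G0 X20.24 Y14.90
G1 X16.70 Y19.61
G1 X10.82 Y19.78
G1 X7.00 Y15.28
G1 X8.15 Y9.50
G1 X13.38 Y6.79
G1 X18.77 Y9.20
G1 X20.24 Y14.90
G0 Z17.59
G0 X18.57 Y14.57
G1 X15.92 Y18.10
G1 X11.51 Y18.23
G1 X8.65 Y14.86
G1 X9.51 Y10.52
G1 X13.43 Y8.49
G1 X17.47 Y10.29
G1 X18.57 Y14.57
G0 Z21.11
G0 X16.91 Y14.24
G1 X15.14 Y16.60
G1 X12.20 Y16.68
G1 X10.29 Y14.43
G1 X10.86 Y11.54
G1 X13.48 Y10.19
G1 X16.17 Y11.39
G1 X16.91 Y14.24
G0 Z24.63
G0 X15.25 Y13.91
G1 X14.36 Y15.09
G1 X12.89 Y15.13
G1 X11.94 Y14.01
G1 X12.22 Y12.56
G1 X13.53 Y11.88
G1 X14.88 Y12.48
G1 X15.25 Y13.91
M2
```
solid part
  facet normal 0.0000 0.0000 -1.0000
    outer loop
      vertex 8.05 25.98 0.00
      vertex 19.82 25.64 0.00
      vertex 26.90 16.22 0.00
    endloop
  endfacet
  facet normal 0.0000 0.0000 -1.0000
    outer loop
      vertex 0.43 16.98 0.00
      vertex 8.05 25.98 0.00
      vertex 26.90 16.22 0.00
    endloop
  endfacet
  facet normal 0.0000 0.0000 -1.0000
    outer loop
      vertex 2.72 5.42 0.00
      vertex 0.43 16.98 0.00
      vertex 26.90 16.22 0.00
    endloop
  endfacet
  facet normal 0.0000 0.0000 -1.0000
    outer loop
      vertex 13.19 0.01 0.00
      vertex 2.72 5.42 0.00
      vertex 26.90 16.22 0.00
    endloop
  endfacet
  facet normal 0.0000 0.0000 -1.0000
    outer loop
      vertex 23.95 4.81 0.00
      vertex 13.19 0.01 0.00
      vertex 26.90 16.22 0.00
    endloop
  endfacet
  facet normal 0.7331 0.5510 0.3986
    outer loop
      vertex 26.90 16.22 0.00
      vertex 19.82 25.64 0.00
      vertex 13.58 13.58 28.15
    endloop
  endfacet
  facet normal 0.0265 0.9167 0.3986
    outer loop
      vertex 19.82 25.64 0.00
      vertex 8.05 25.98 0.00
      vertex 13.58 13.58 28.15
    endloop
  endfacet
  facet normal -0.7000 0.5926 0.3986
    outer loop
      vertex 8.05 25.98 0.00
      vertex 0.43 16.98 0.00
      vertex 13.58 13.58 28.15
    endloop
  endfacet
  facet normal -0.8996 -0.1782 0.3987
    outer loop
      vertex 0.43 16.98 0.00
      vertex 2.72 5.42 0.00
      vertex 13.58 13.58 28.15
    endloop
  endfacet
  facet normal -0.4210 -0.8148 0.3986
    outer loop
      vertex 2.72 5.42 0.00
      vertex 13.19 0.01 0.00
      vertex 13.58 13.58 28.15
    endloop
  endfacet
  facet normal 0.3736 -0.8376 0.3986
    outer loop
      vertex 13.19 0.01 0.00
      vertex 23.95 4.81 0.00
      vertex 13.58 13.58 28.15
    endloop
  endfacet
  facet normal 0.8879 -0.2296 0.3986
    outer loop
      vertex 23.95 4.81 0.00
      vertex 26.90 16.22 0.00
      vertex 13.58 13.58 28.15
    endloop
  endfacet
endsolid part

The G0 Z moves step by Δz≈3.52 mm. The G1 loops shrink linearly with z, so the solid tapers from its base footprint up to z≈28.1. Closing with a flat bottom cap and the tapered top and triangulating gives 12 facets — a regular 7-sided pyramid, base circumscribed radius ≈ 13.6 mm, apex at z ≈ 28.1 mm.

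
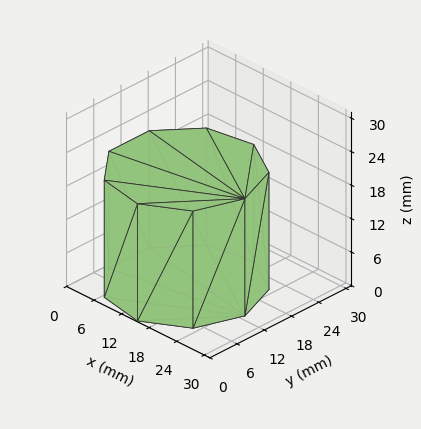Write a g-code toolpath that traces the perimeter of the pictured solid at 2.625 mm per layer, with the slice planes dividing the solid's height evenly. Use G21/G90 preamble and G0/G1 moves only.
Reading the render: the shape is a regular 9-sided prism (a cylinder approximated with 9 flat sides), circumscribed radius ≈ 13 mm, height ≈ 21 mm (dimensions read to the nearest mm from the axis ticks). For the g-code, the solid's height is divided into equal slices at the stated Δz and each level perimeter traced with G1 moves after a G0 lift.

; perimeter-only toolpath
G21 ; units = mm
G90 ; absolute positioning
G28 ; home
; layer 1
G0 Z2.625
G0 X26.000 Y13.000
G1 X22.959 Y21.356
G1 X15.257 Y25.803
G1 X6.500 Y24.258
G1 X0.784 Y17.446
G1 X0.784 Y8.554
G1 X6.500 Y1.742
G1 X15.257 Y0.197
G1 X22.959 Y4.644
G1 X26.000 Y13.000
; layer 2
G0 Z5.250
G0 X26.000 Y13.000
G1 X22.959 Y21.356
G1 X15.257 Y25.803
G1 X6.500 Y24.258
G1 X0.784 Y17.446
G1 X0.784 Y8.554
G1 X6.500 Y1.742
G1 X15.257 Y0.197
G1 X22.959 Y4.644
G1 X26.000 Y13.000
; layer 3
G0 Z7.875
G0 X26.000 Y13.000
G1 X22.959 Y21.356
G1 X15.257 Y25.803
G1 X6.500 Y24.258
G1 X0.784 Y17.446
G1 X0.784 Y8.554
G1 X6.500 Y1.742
G1 X15.257 Y0.197
G1 X22.959 Y4.644
G1 X26.000 Y13.000
; layer 4
G0 Z10.500
G0 X26.000 Y13.000
G1 X22.959 Y21.356
G1 X15.257 Y25.803
G1 X6.500 Y24.258
G1 X0.784 Y17.446
G1 X0.784 Y8.554
G1 X6.500 Y1.742
G1 X15.257 Y0.197
G1 X22.959 Y4.644
G1 X26.000 Y13.000
; layer 5
G0 Z13.125
G0 X26.000 Y13.000
G1 X22.959 Y21.356
G1 X15.257 Y25.803
G1 X6.500 Y24.258
G1 X0.784 Y17.446
G1 X0.784 Y8.554
G1 X6.500 Y1.742
G1 X15.257 Y0.197
G1 X22.959 Y4.644
G1 X26.000 Y13.000
; layer 6
G0 Z15.750
G0 X26.000 Y13.000
G1 X22.959 Y21.356
G1 X15.257 Y25.803
G1 X6.500 Y24.258
G1 X0.784 Y17.446
G1 X0.784 Y8.554
G1 X6.500 Y1.742
G1 X15.257 Y0.197
G1 X22.959 Y4.644
G1 X26.000 Y13.000
; layer 7
G0 Z18.375
G0 X26.000 Y13.000
G1 X22.959 Y21.356
G1 X15.257 Y25.803
G1 X6.500 Y24.258
G1 X0.784 Y17.446
G1 X0.784 Y8.554
G1 X6.500 Y1.742
G1 X15.257 Y0.197
G1 X22.959 Y4.644
G1 X26.000 Y13.000
; layer 8
G0 Z21.000
G0 X26.000 Y13.000
G1 X22.959 Y21.356
G1 X15.257 Y25.803
G1 X6.500 Y24.258
G1 X0.784 Y17.446
G1 X0.784 Y8.554
G1 X6.500 Y1.742
G1 X15.257 Y0.197
G1 X22.959 Y4.644
G1 X26.000 Y13.000
M2 ; end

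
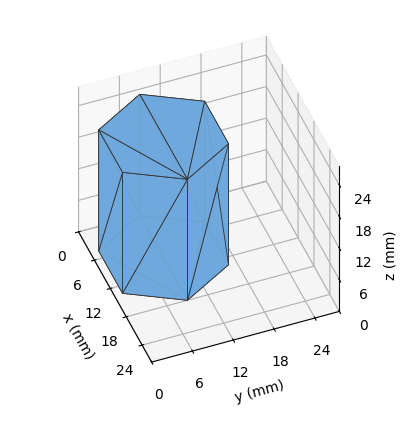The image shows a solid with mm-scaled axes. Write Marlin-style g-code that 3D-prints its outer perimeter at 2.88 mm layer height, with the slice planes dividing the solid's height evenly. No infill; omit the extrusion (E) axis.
Reading the render: the shape is a regular 6-sided prism (a cylinder approximated with 6 flat sides), circumscribed radius ≈ 9 mm, height ≈ 23 mm (dimensions read to the nearest mm from the axis ticks). For the g-code, the solid's height is divided into equal slices at the stated Δz and each level perimeter traced with G1 moves after a G0 lift.

; perimeter-only toolpath
G21 ; units = mm
G90 ; absolute positioning
G28 ; home
; layer 1
G0 Z2.88
G0 X18.00 Y9.00
G1 X13.50 Y16.79
G1 X4.50 Y16.79
G1 X0.00 Y9.00
G1 X4.50 Y1.21
G1 X13.50 Y1.21
G1 X18.00 Y9.00
; layer 2
G0 Z5.75
G0 X18.00 Y9.00
G1 X13.50 Y16.79
G1 X4.50 Y16.79
G1 X0.00 Y9.00
G1 X4.50 Y1.21
G1 X13.50 Y1.21
G1 X18.00 Y9.00
; layer 3
G0 Z8.62
G0 X18.00 Y9.00
G1 X13.50 Y16.79
G1 X4.50 Y16.79
G1 X0.00 Y9.00
G1 X4.50 Y1.21
G1 X13.50 Y1.21
G1 X18.00 Y9.00
; layer 4
G0 Z11.50
G0 X18.00 Y9.00
G1 X13.50 Y16.79
G1 X4.50 Y16.79
G1 X0.00 Y9.00
G1 X4.50 Y1.21
G1 X13.50 Y1.21
G1 X18.00 Y9.00
; layer 5
G0 Z14.38
G0 X18.00 Y9.00
G1 X13.50 Y16.79
G1 X4.50 Y16.79
G1 X0.00 Y9.00
G1 X4.50 Y1.21
G1 X13.50 Y1.21
G1 X18.00 Y9.00
; layer 6
G0 Z17.25
G0 X18.00 Y9.00
G1 X13.50 Y16.79
G1 X4.50 Y16.79
G1 X0.00 Y9.00
G1 X4.50 Y1.21
G1 X13.50 Y1.21
G1 X18.00 Y9.00
; layer 7
G0 Z20.12
G0 X18.00 Y9.00
G1 X13.50 Y16.79
G1 X4.50 Y16.79
G1 X0.00 Y9.00
G1 X4.50 Y1.21
G1 X13.50 Y1.21
G1 X18.00 Y9.00
; layer 8
G0 Z23.00
G0 X18.00 Y9.00
G1 X13.50 Y16.79
G1 X4.50 Y16.79
G1 X0.00 Y9.00
G1 X4.50 Y1.21
G1 X13.50 Y1.21
G1 X18.00 Y9.00
M2 ; end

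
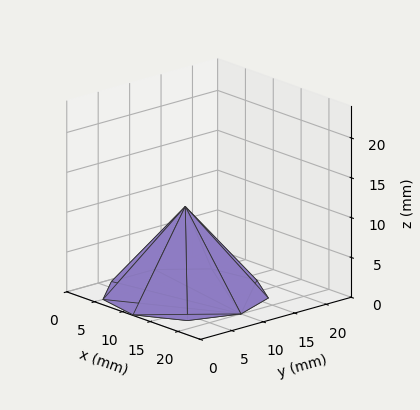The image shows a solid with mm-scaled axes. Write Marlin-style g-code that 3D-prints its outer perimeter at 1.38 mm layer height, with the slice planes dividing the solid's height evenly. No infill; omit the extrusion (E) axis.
Reading the render: the shape is a regular 9-sided pyramid, base circumscribed radius ≈ 10 mm, apex at z ≈ 11 mm (dimensions read to the nearest mm from the axis ticks). For the g-code, the solid's height is divided into equal slices at the stated Δz and each level perimeter traced with G1 moves after a G0 lift.

; perimeter-only toolpath
G21 ; units = mm
G90 ; absolute positioning
G28 ; home
; layer 1
G0 Z1.38
G0 X18.75 Y10.00
G1 X16.70 Y15.63
G1 X11.52 Y18.62
G1 X5.62 Y17.58
G1 X1.77 Y12.99
G1 X1.77 Y7.01
G1 X5.62 Y2.42
G1 X11.52 Y1.38
G1 X16.70 Y4.37
G1 X18.75 Y10.00
; layer 2
G0 Z2.75
G0 X17.50 Y10.00
G1 X15.75 Y14.82
G1 X11.30 Y17.39
G1 X6.25 Y16.50
G1 X2.95 Y12.56
G1 X2.95 Y7.44
G1 X6.25 Y3.50
G1 X11.30 Y2.61
G1 X15.75 Y5.18
G1 X17.50 Y10.00
; layer 3
G0 Z4.12
G0 X16.25 Y10.00
G1 X14.79 Y14.02
G1 X11.09 Y16.16
G1 X6.88 Y15.41
G1 X4.12 Y12.14
G1 X4.12 Y7.86
G1 X6.88 Y4.59
G1 X11.09 Y3.84
G1 X14.79 Y5.98
G1 X16.25 Y10.00
; layer 4
G0 Z5.50
G0 X15.00 Y10.00
G1 X13.83 Y13.21
G1 X10.87 Y14.93
G1 X7.50 Y14.33
G1 X5.30 Y11.71
G1 X5.30 Y8.29
G1 X7.50 Y5.67
G1 X10.87 Y5.08
G1 X13.83 Y6.79
G1 X15.00 Y10.00
; layer 5
G0 Z6.88
G0 X13.75 Y10.00
G1 X12.87 Y12.41
G1 X10.65 Y13.69
G1 X8.12 Y13.25
G1 X6.47 Y11.28
G1 X6.47 Y8.72
G1 X8.12 Y6.75
G1 X10.65 Y6.31
G1 X12.87 Y7.59
G1 X13.75 Y10.00
; layer 6
G0 Z8.25
G0 X12.50 Y10.00
G1 X11.91 Y11.61
G1 X10.44 Y12.46
G1 X8.75 Y12.16
G1 X7.65 Y10.86
G1 X7.65 Y9.14
G1 X8.75 Y7.83
G1 X10.44 Y7.54
G1 X11.91 Y8.39
G1 X12.50 Y10.00
; layer 7
G0 Z9.62
G0 X11.25 Y10.00
G1 X10.96 Y10.80
G1 X10.22 Y11.23
G1 X9.38 Y11.08
G1 X8.82 Y10.43
G1 X8.82 Y9.57
G1 X9.38 Y8.92
G1 X10.22 Y8.77
G1 X10.96 Y9.20
G1 X11.25 Y10.00
M2 ; end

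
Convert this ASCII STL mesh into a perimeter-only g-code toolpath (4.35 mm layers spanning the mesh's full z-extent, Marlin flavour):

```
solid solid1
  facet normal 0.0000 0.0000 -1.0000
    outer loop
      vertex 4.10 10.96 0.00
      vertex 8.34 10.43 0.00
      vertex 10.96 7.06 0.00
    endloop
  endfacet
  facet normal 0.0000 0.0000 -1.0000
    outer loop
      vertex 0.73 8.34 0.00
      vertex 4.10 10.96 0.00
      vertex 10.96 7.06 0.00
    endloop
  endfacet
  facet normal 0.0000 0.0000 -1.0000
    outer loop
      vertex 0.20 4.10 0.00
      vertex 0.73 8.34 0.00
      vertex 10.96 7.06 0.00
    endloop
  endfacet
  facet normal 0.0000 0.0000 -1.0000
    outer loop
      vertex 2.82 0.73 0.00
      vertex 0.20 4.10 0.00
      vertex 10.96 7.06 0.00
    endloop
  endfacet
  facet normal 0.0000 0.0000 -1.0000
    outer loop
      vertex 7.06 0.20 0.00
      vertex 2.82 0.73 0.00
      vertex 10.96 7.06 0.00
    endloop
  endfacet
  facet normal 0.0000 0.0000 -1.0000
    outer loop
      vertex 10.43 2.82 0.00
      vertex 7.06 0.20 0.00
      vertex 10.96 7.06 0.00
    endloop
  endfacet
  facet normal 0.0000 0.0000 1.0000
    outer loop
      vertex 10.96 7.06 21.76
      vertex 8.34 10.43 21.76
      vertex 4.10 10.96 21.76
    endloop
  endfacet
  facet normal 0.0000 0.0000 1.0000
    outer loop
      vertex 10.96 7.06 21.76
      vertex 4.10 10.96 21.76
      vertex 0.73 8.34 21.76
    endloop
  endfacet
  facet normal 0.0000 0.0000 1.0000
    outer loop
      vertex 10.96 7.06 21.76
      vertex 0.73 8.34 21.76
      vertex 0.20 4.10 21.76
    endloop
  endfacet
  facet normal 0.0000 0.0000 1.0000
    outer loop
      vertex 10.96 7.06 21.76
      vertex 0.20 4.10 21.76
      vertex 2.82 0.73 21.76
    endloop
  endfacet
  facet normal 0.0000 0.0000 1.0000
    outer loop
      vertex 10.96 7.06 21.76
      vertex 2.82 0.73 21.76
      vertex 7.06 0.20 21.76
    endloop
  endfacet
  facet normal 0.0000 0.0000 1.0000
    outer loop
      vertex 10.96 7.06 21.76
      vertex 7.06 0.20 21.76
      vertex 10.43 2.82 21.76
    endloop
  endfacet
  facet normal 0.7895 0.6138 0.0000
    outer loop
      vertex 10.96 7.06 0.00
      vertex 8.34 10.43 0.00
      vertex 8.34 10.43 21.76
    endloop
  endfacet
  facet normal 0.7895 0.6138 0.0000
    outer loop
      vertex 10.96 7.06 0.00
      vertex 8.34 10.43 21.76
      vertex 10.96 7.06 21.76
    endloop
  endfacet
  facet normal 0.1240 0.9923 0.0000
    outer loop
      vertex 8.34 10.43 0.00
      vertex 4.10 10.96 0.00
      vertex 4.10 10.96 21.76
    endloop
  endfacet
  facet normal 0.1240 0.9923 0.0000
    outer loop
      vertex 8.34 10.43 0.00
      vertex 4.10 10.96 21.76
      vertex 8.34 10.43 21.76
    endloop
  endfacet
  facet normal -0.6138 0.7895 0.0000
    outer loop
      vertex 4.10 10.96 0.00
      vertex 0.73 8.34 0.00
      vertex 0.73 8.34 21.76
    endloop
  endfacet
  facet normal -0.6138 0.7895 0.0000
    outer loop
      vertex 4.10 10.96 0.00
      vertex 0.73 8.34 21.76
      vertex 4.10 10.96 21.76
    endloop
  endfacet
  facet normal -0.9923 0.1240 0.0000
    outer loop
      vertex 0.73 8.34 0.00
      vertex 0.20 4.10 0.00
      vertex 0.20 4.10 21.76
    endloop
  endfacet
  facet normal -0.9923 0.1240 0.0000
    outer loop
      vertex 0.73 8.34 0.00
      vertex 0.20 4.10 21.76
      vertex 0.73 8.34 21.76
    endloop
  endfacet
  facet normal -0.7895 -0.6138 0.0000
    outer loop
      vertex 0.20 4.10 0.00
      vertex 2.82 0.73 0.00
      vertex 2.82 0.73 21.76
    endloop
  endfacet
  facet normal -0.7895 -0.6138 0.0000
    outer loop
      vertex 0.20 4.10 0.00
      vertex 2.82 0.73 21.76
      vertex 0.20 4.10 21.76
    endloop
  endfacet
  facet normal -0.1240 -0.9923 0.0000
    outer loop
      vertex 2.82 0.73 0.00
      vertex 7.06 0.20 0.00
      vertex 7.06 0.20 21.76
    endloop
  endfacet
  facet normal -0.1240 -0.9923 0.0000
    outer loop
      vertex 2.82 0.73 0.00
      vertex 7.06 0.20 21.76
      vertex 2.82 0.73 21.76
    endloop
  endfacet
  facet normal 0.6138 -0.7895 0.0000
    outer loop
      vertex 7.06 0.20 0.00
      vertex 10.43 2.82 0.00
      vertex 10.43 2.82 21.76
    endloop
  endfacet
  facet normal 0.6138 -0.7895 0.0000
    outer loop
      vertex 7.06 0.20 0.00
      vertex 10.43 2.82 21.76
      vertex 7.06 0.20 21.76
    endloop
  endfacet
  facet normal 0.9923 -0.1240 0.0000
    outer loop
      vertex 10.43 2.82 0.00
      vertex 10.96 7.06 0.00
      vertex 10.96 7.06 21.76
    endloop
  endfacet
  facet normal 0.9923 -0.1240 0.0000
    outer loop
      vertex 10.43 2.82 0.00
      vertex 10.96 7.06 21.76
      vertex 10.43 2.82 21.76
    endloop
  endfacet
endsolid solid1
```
; perimeter-only toolpath
G21 ; units = mm
G90 ; absolute positioning
G28 ; home
; layer 1
G0 Z4.35
G0 X10.96 Y7.06
G1 X8.34 Y10.43
G1 X4.10 Y10.96
G1 X0.73 Y8.34
G1 X0.20 Y4.10
G1 X2.82 Y0.73
G1 X7.06 Y0.20
G1 X10.43 Y2.82
G1 X10.96 Y7.06
; layer 2
G0 Z8.70
G0 X10.96 Y7.06
G1 X8.34 Y10.43
G1 X4.10 Y10.96
G1 X0.73 Y8.34
G1 X0.20 Y4.10
G1 X2.82 Y0.73
G1 X7.06 Y0.20
G1 X10.43 Y2.82
G1 X10.96 Y7.06
; layer 3
G0 Z13.06
G0 X10.96 Y7.06
G1 X8.34 Y10.43
G1 X4.10 Y10.96
G1 X0.73 Y8.34
G1 X0.20 Y4.10
G1 X2.82 Y0.73
G1 X7.06 Y0.20
G1 X10.43 Y2.82
G1 X10.96 Y7.06
; layer 4
G0 Z17.41
G0 X10.96 Y7.06
G1 X8.34 Y10.43
G1 X4.10 Y10.96
G1 X0.73 Y8.34
G1 X0.20 Y4.10
G1 X2.82 Y0.73
G1 X7.06 Y0.20
G1 X10.43 Y2.82
G1 X10.96 Y7.06
; layer 5
G0 Z21.76
G0 X10.96 Y7.06
G1 X8.34 Y10.43
G1 X4.10 Y10.96
G1 X0.73 Y8.34
G1 X0.20 Y4.10
G1 X2.82 Y0.73
G1 X7.06 Y0.20
G1 X10.43 Y2.82
G1 X10.96 Y7.06
M2 ; end

The solid is a regular 8-sided prism (a cylinder approximated with 8 flat sides), circumscribed radius ≈ 5.58 mm, height ≈ 21.8 mm. Slicing at Δz = 4.35 mm — 5 equal slices spanning the solid's height, so layer i sits at z = i·h/5 — gives 5 non-empty perimeters. Each is a 8-segment closed polygon; G0 lifts to the layer z and rapids to the start vertex, then G1 traces the edges.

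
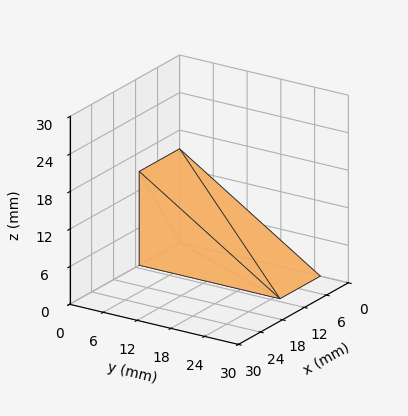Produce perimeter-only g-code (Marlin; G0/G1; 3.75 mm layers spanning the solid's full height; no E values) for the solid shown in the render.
Reading the render: the shape is a wedge (ramp): 11 × 25 mm base, rising to 15 mm along the y=0 edge and sloping linearly to z=0 at y=25 (dimensions read to the nearest mm from the axis ticks). For the g-code, the solid's height is divided into equal slices at the stated Δz and each level perimeter traced with G1 moves after a G0 lift.

; perimeter-only toolpath
G21 ; units = mm
G90 ; absolute positioning
G28 ; home
; layer 1
G0 Z3.75
G0 X0.00 Y0.00
G1 X11.00 Y0.00
G1 X11.00 Y18.75
G1 X0.00 Y18.75
G1 X0.00 Y0.00
; layer 2
G0 Z7.50
G0 X0.00 Y0.00
G1 X11.00 Y0.00
G1 X11.00 Y12.50
G1 X0.00 Y12.50
G1 X0.00 Y0.00
; layer 3
G0 Z11.25
G0 X0.00 Y0.00
G1 X11.00 Y0.00
G1 X11.00 Y6.25
G1 X0.00 Y6.25
G1 X0.00 Y0.00
M2 ; end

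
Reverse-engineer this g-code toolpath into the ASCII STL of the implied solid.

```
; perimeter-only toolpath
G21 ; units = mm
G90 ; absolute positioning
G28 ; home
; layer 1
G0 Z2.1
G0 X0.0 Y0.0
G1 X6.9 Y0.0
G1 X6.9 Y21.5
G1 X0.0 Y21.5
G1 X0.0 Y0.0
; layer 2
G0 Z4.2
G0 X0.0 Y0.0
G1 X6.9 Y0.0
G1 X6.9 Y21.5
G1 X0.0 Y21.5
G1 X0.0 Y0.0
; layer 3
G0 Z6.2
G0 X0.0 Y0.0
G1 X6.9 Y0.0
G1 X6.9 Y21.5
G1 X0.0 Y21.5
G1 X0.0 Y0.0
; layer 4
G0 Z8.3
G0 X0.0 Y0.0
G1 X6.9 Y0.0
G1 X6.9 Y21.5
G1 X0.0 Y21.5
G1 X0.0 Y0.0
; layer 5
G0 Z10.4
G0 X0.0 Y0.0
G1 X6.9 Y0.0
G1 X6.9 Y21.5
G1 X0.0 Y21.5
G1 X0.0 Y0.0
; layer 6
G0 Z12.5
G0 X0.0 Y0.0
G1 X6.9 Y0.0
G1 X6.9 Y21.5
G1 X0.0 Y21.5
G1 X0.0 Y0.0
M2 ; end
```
solid part
  facet normal 0.0000 0.0000 -1.0000
    outer loop
      vertex 6.9 21.5 0.0
      vertex 6.9 0.0 0.0
      vertex 0.0 0.0 0.0
    endloop
  endfacet
  facet normal 0.0000 0.0000 -1.0000
    outer loop
      vertex 0.0 21.5 0.0
      vertex 6.9 21.5 0.0
      vertex 0.0 0.0 0.0
    endloop
  endfacet
  facet normal 0.0000 0.0000 1.0000
    outer loop
      vertex 0.0 0.0 12.5
      vertex 6.9 0.0 12.5
      vertex 6.9 21.5 12.5
    endloop
  endfacet
  facet normal 0.0000 0.0000 1.0000
    outer loop
      vertex 0.0 0.0 12.5
      vertex 6.9 21.5 12.5
      vertex 0.0 21.5 12.5
    endloop
  endfacet
  facet normal 0.0000 -1.0000 0.0000
    outer loop
      vertex 0.0 0.0 0.0
      vertex 6.9 0.0 0.0
      vertex 6.9 0.0 12.5
    endloop
  endfacet
  facet normal 0.0000 -1.0000 0.0000
    outer loop
      vertex 0.0 0.0 0.0
      vertex 6.9 0.0 12.5
      vertex 0.0 0.0 12.5
    endloop
  endfacet
  facet normal 0.0000 1.0000 0.0000
    outer loop
      vertex 6.9 21.5 12.5
      vertex 6.9 21.5 0.0
      vertex 0.0 21.5 0.0
    endloop
  endfacet
  facet normal 0.0000 1.0000 0.0000
    outer loop
      vertex 0.0 21.5 12.5
      vertex 6.9 21.5 12.5
      vertex 0.0 21.5 0.0
    endloop
  endfacet
  facet normal -1.0000 0.0000 0.0000
    outer loop
      vertex 0.0 21.5 12.5
      vertex 0.0 21.5 0.0
      vertex 0.0 0.0 0.0
    endloop
  endfacet
  facet normal -1.0000 0.0000 0.0000
    outer loop
      vertex 0.0 0.0 12.5
      vertex 0.0 21.5 12.5
      vertex 0.0 0.0 0.0
    endloop
  endfacet
  facet normal 1.0000 0.0000 0.0000
    outer loop
      vertex 6.9 0.0 0.0
      vertex 6.9 21.5 0.0
      vertex 6.9 21.5 12.5
    endloop
  endfacet
  facet normal 1.0000 0.0000 0.0000
    outer loop
      vertex 6.9 0.0 0.0
      vertex 6.9 21.5 12.5
      vertex 6.9 0.0 12.5
    endloop
  endfacet
endsolid part

The G0 Z moves step by Δz≈2.1 mm. Every layer's G1 loop is the same polygon, so the solid is a straight extrusion of it from z=0 to z≈12.5. Closing with flat bottom and top caps and triangulating gives 12 facets — a rectangular box, roughly 6.9 × 21.5 mm footprint and 12.5 mm tall.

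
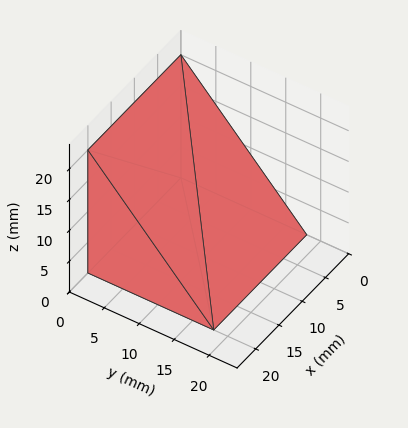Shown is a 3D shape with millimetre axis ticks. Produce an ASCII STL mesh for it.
Reading the render: the shape is a wedge (ramp): 20 × 18 mm base, rising to 20 mm along the y=0 edge and sloping linearly to z=0 at y=18 (dimensions read to the nearest mm from the axis ticks). For the STL, each face is triangulated and given an outward normal.

solid part
  facet normal 0.0000 0.0000 -1.0000
    outer loop
      vertex 20.0 18.0 0.0
      vertex 20.0 0.0 0.0
      vertex 0.0 0.0 0.0
    endloop
  endfacet
  facet normal 0.0000 0.0000 -1.0000
    outer loop
      vertex 0.0 18.0 0.0
      vertex 20.0 18.0 0.0
      vertex 0.0 0.0 0.0
    endloop
  endfacet
  facet normal 0.0000 -1.0000 0.0000
    outer loop
      vertex 0.0 0.0 0.0
      vertex 20.0 0.0 0.0
      vertex 20.0 0.0 20.0
    endloop
  endfacet
  facet normal 0.0000 -1.0000 0.0000
    outer loop
      vertex 0.0 0.0 0.0
      vertex 20.0 0.0 20.0
      vertex 0.0 0.0 20.0
    endloop
  endfacet
  facet normal 0.0000 0.7433 0.6690
    outer loop
      vertex 0.0 0.0 20.0
      vertex 20.0 0.0 20.0
      vertex 20.0 18.0 0.0
    endloop
  endfacet
  facet normal 0.0000 0.7433 0.6690
    outer loop
      vertex 0.0 0.0 20.0
      vertex 20.0 18.0 0.0
      vertex 0.0 18.0 0.0
    endloop
  endfacet
  facet normal -1.0000 0.0000 0.0000
    outer loop
      vertex 0.0 0.0 20.0
      vertex 0.0 18.0 0.0
      vertex 0.0 0.0 0.0
    endloop
  endfacet
  facet normal 1.0000 0.0000 0.0000
    outer loop
      vertex 20.0 0.0 0.0
      vertex 20.0 18.0 0.0
      vertex 20.0 0.0 20.0
    endloop
  endfacet
endsolid part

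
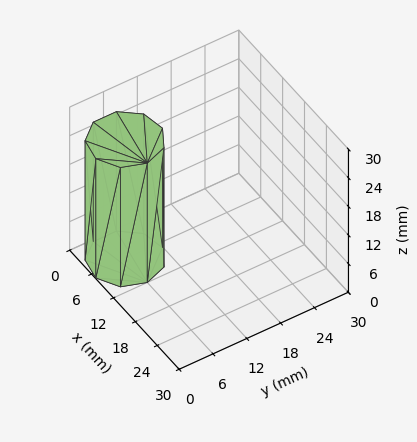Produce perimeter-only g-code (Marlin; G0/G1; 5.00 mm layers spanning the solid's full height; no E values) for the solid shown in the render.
Reading the render: the shape is a regular 9-sided prism (a cylinder approximated with 9 flat sides), circumscribed radius ≈ 6 mm, height ≈ 25 mm (dimensions read to the nearest mm from the axis ticks). For the g-code, the solid's height is divided into equal slices at the stated Δz and each level perimeter traced with G1 moves after a G0 lift.

; perimeter-only toolpath
G21 ; units = mm
G90 ; absolute positioning
G28 ; home
; layer 1
G0 Z5.00
G0 X12.00 Y6.00
G1 X10.60 Y9.86
G1 X7.04 Y11.91
G1 X3.00 Y11.20
G1 X0.36 Y8.05
G1 X0.36 Y3.95
G1 X3.00 Y0.80
G1 X7.04 Y0.09
G1 X10.60 Y2.14
G1 X12.00 Y6.00
; layer 2
G0 Z10.00
G0 X12.00 Y6.00
G1 X10.60 Y9.86
G1 X7.04 Y11.91
G1 X3.00 Y11.20
G1 X0.36 Y8.05
G1 X0.36 Y3.95
G1 X3.00 Y0.80
G1 X7.04 Y0.09
G1 X10.60 Y2.14
G1 X12.00 Y6.00
; layer 3
G0 Z15.00
G0 X12.00 Y6.00
G1 X10.60 Y9.86
G1 X7.04 Y11.91
G1 X3.00 Y11.20
G1 X0.36 Y8.05
G1 X0.36 Y3.95
G1 X3.00 Y0.80
G1 X7.04 Y0.09
G1 X10.60 Y2.14
G1 X12.00 Y6.00
; layer 4
G0 Z20.00
G0 X12.00 Y6.00
G1 X10.60 Y9.86
G1 X7.04 Y11.91
G1 X3.00 Y11.20
G1 X0.36 Y8.05
G1 X0.36 Y3.95
G1 X3.00 Y0.80
G1 X7.04 Y0.09
G1 X10.60 Y2.14
G1 X12.00 Y6.00
; layer 5
G0 Z25.00
G0 X12.00 Y6.00
G1 X10.60 Y9.86
G1 X7.04 Y11.91
G1 X3.00 Y11.20
G1 X0.36 Y8.05
G1 X0.36 Y3.95
G1 X3.00 Y0.80
G1 X7.04 Y0.09
G1 X10.60 Y2.14
G1 X12.00 Y6.00
M2 ; end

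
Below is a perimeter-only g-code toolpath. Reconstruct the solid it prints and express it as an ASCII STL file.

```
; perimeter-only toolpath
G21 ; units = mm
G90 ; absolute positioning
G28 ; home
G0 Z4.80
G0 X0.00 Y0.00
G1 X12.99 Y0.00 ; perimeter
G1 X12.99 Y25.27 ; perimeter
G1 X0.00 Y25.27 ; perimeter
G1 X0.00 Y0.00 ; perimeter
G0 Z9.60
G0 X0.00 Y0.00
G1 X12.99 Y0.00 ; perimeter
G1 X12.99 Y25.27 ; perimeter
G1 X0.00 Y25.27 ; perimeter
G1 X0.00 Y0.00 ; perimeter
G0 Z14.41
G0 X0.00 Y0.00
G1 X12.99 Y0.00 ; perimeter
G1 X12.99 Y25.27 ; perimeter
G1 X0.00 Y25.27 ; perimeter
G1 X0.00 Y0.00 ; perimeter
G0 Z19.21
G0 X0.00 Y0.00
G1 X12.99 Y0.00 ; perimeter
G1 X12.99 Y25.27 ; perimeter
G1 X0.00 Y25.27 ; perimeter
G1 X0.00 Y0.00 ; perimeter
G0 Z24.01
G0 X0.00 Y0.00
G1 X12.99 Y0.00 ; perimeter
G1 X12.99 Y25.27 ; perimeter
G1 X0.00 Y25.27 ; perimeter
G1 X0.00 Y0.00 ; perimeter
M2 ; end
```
solid part
  facet normal 0.0000 0.0000 -1.0000
    outer loop
      vertex 12.99 25.27 0.00
      vertex 12.99 0.00 0.00
      vertex 0.00 0.00 0.00
    endloop
  endfacet
  facet normal 0.0000 0.0000 -1.0000
    outer loop
      vertex 0.00 25.27 0.00
      vertex 12.99 25.27 0.00
      vertex 0.00 0.00 0.00
    endloop
  endfacet
  facet normal 0.0000 0.0000 1.0000
    outer loop
      vertex 0.00 0.00 24.01
      vertex 12.99 0.00 24.01
      vertex 12.99 25.27 24.01
    endloop
  endfacet
  facet normal 0.0000 0.0000 1.0000
    outer loop
      vertex 0.00 0.00 24.01
      vertex 12.99 25.27 24.01
      vertex 0.00 25.27 24.01
    endloop
  endfacet
  facet normal 0.0000 -1.0000 0.0000
    outer loop
      vertex 0.00 0.00 0.00
      vertex 12.99 0.00 0.00
      vertex 12.99 0.00 24.01
    endloop
  endfacet
  facet normal 0.0000 -1.0000 0.0000
    outer loop
      vertex 0.00 0.00 0.00
      vertex 12.99 0.00 24.01
      vertex 0.00 0.00 24.01
    endloop
  endfacet
  facet normal 0.0000 1.0000 0.0000
    outer loop
      vertex 12.99 25.27 24.01
      vertex 12.99 25.27 0.00
      vertex 0.00 25.27 0.00
    endloop
  endfacet
  facet normal 0.0000 1.0000 0.0000
    outer loop
      vertex 0.00 25.27 24.01
      vertex 12.99 25.27 24.01
      vertex 0.00 25.27 0.00
    endloop
  endfacet
  facet normal -1.0000 0.0000 0.0000
    outer loop
      vertex 0.00 25.27 24.01
      vertex 0.00 25.27 0.00
      vertex 0.00 0.00 0.00
    endloop
  endfacet
  facet normal -1.0000 0.0000 0.0000
    outer loop
      vertex 0.00 0.00 24.01
      vertex 0.00 25.27 24.01
      vertex 0.00 0.00 0.00
    endloop
  endfacet
  facet normal 1.0000 0.0000 0.0000
    outer loop
      vertex 12.99 0.00 0.00
      vertex 12.99 25.27 0.00
      vertex 12.99 25.27 24.01
    endloop
  endfacet
  facet normal 1.0000 0.0000 0.0000
    outer loop
      vertex 12.99 0.00 0.00
      vertex 12.99 25.27 24.01
      vertex 12.99 0.00 24.01
    endloop
  endfacet
endsolid part

The G0 Z moves step by Δz≈4.80 mm. Every layer's G1 loop is the same polygon, so the solid is a straight extrusion of it from z=0 to z≈24. Closing with flat bottom and top caps and triangulating gives 12 facets — a rectangular box, roughly 13 × 25.3 mm footprint and 24 mm tall.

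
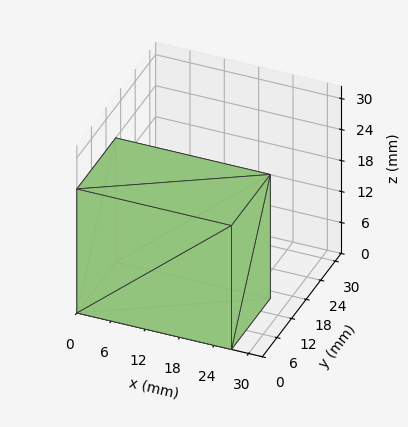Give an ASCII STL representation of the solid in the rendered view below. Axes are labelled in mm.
Reading the render: the shape is a rectangular box, roughly 27 × 16 mm footprint and 24 mm tall (dimensions read to the nearest mm from the axis ticks). For the STL, each face is triangulated and given an outward normal.

solid part
  facet normal 0.0000 0.0000 -1.0000
    outer loop
      vertex 27.000 16.000 0.000
      vertex 27.000 0.000 0.000
      vertex 0.000 0.000 0.000
    endloop
  endfacet
  facet normal 0.0000 0.0000 -1.0000
    outer loop
      vertex 0.000 16.000 0.000
      vertex 27.000 16.000 0.000
      vertex 0.000 0.000 0.000
    endloop
  endfacet
  facet normal 0.0000 0.0000 1.0000
    outer loop
      vertex 0.000 0.000 24.000
      vertex 27.000 0.000 24.000
      vertex 27.000 16.000 24.000
    endloop
  endfacet
  facet normal 0.0000 0.0000 1.0000
    outer loop
      vertex 0.000 0.000 24.000
      vertex 27.000 16.000 24.000
      vertex 0.000 16.000 24.000
    endloop
  endfacet
  facet normal 0.0000 -1.0000 0.0000
    outer loop
      vertex 0.000 0.000 0.000
      vertex 27.000 0.000 0.000
      vertex 27.000 0.000 24.000
    endloop
  endfacet
  facet normal 0.0000 -1.0000 0.0000
    outer loop
      vertex 0.000 0.000 0.000
      vertex 27.000 0.000 24.000
      vertex 0.000 0.000 24.000
    endloop
  endfacet
  facet normal 0.0000 1.0000 0.0000
    outer loop
      vertex 27.000 16.000 24.000
      vertex 27.000 16.000 0.000
      vertex 0.000 16.000 0.000
    endloop
  endfacet
  facet normal 0.0000 1.0000 0.0000
    outer loop
      vertex 0.000 16.000 24.000
      vertex 27.000 16.000 24.000
      vertex 0.000 16.000 0.000
    endloop
  endfacet
  facet normal -1.0000 0.0000 0.0000
    outer loop
      vertex 0.000 16.000 24.000
      vertex 0.000 16.000 0.000
      vertex 0.000 0.000 0.000
    endloop
  endfacet
  facet normal -1.0000 0.0000 0.0000
    outer loop
      vertex 0.000 0.000 24.000
      vertex 0.000 16.000 24.000
      vertex 0.000 0.000 0.000
    endloop
  endfacet
  facet normal 1.0000 0.0000 0.0000
    outer loop
      vertex 27.000 0.000 0.000
      vertex 27.000 16.000 0.000
      vertex 27.000 16.000 24.000
    endloop
  endfacet
  facet normal 1.0000 0.0000 0.0000
    outer loop
      vertex 27.000 0.000 0.000
      vertex 27.000 16.000 24.000
      vertex 27.000 0.000 24.000
    endloop
  endfacet
endsolid part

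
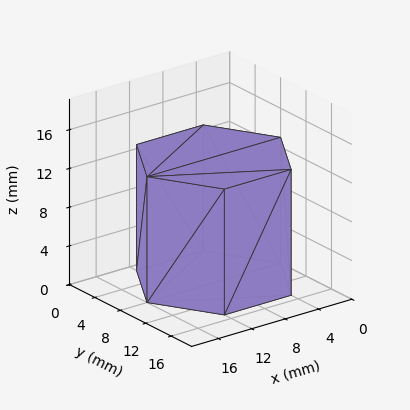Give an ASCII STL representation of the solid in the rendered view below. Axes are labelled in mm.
Reading the render: the shape is a regular 6-sided prism (a cylinder approximated with 6 flat sides), circumscribed radius ≈ 8 mm, height ≈ 13 mm (dimensions read to the nearest mm from the axis ticks). For the STL, each face is triangulated and given an outward normal.

solid part
  facet normal 0.0000 0.0000 -1.0000
    outer loop
      vertex 4.0 14.9 0.0
      vertex 12.0 14.9 0.0
      vertex 16.0 8.0 0.0
    endloop
  endfacet
  facet normal 0.0000 0.0000 -1.0000
    outer loop
      vertex 0.0 8.0 0.0
      vertex 4.0 14.9 0.0
      vertex 16.0 8.0 0.0
    endloop
  endfacet
  facet normal 0.0000 0.0000 -1.0000
    outer loop
      vertex 4.0 1.1 0.0
      vertex 0.0 8.0 0.0
      vertex 16.0 8.0 0.0
    endloop
  endfacet
  facet normal 0.0000 0.0000 -1.0000
    outer loop
      vertex 12.0 1.1 0.0
      vertex 4.0 1.1 0.0
      vertex 16.0 8.0 0.0
    endloop
  endfacet
  facet normal 0.0000 0.0000 1.0000
    outer loop
      vertex 16.0 8.0 13.0
      vertex 12.0 14.9 13.0
      vertex 4.0 14.9 13.0
    endloop
  endfacet
  facet normal 0.0000 0.0000 1.0000
    outer loop
      vertex 16.0 8.0 13.0
      vertex 4.0 14.9 13.0
      vertex 0.0 8.0 13.0
    endloop
  endfacet
  facet normal 0.0000 0.0000 1.0000
    outer loop
      vertex 16.0 8.0 13.0
      vertex 0.0 8.0 13.0
      vertex 4.0 1.1 13.0
    endloop
  endfacet
  facet normal 0.0000 0.0000 1.0000
    outer loop
      vertex 16.0 8.0 13.0
      vertex 4.0 1.1 13.0
      vertex 12.0 1.1 13.0
    endloop
  endfacet
  facet normal 0.8651 0.5015 0.0000
    outer loop
      vertex 16.0 8.0 0.0
      vertex 12.0 14.9 0.0
      vertex 12.0 14.9 13.0
    endloop
  endfacet
  facet normal 0.8651 0.5015 0.0000
    outer loop
      vertex 16.0 8.0 0.0
      vertex 12.0 14.9 13.0
      vertex 16.0 8.0 13.0
    endloop
  endfacet
  facet normal 0.0000 1.0000 0.0000
    outer loop
      vertex 12.0 14.9 0.0
      vertex 4.0 14.9 0.0
      vertex 4.0 14.9 13.0
    endloop
  endfacet
  facet normal 0.0000 1.0000 0.0000
    outer loop
      vertex 12.0 14.9 0.0
      vertex 4.0 14.9 13.0
      vertex 12.0 14.9 13.0
    endloop
  endfacet
  facet normal -0.8651 0.5015 0.0000
    outer loop
      vertex 4.0 14.9 0.0
      vertex 0.0 8.0 0.0
      vertex 0.0 8.0 13.0
    endloop
  endfacet
  facet normal -0.8651 0.5015 0.0000
    outer loop
      vertex 4.0 14.9 0.0
      vertex 0.0 8.0 13.0
      vertex 4.0 14.9 13.0
    endloop
  endfacet
  facet normal -0.8651 -0.5015 0.0000
    outer loop
      vertex 0.0 8.0 0.0
      vertex 4.0 1.1 0.0
      vertex 4.0 1.1 13.0
    endloop
  endfacet
  facet normal -0.8651 -0.5015 0.0000
    outer loop
      vertex 0.0 8.0 0.0
      vertex 4.0 1.1 13.0
      vertex 0.0 8.0 13.0
    endloop
  endfacet
  facet normal 0.0000 -1.0000 0.0000
    outer loop
      vertex 4.0 1.1 0.0
      vertex 12.0 1.1 0.0
      vertex 12.0 1.1 13.0
    endloop
  endfacet
  facet normal 0.0000 -1.0000 0.0000
    outer loop
      vertex 4.0 1.1 0.0
      vertex 12.0 1.1 13.0
      vertex 4.0 1.1 13.0
    endloop
  endfacet
  facet normal 0.8651 -0.5015 0.0000
    outer loop
      vertex 12.0 1.1 0.0
      vertex 16.0 8.0 0.0
      vertex 16.0 8.0 13.0
    endloop
  endfacet
  facet normal 0.8651 -0.5015 0.0000
    outer loop
      vertex 12.0 1.1 0.0
      vertex 16.0 8.0 13.0
      vertex 12.0 1.1 13.0
    endloop
  endfacet
endsolid part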